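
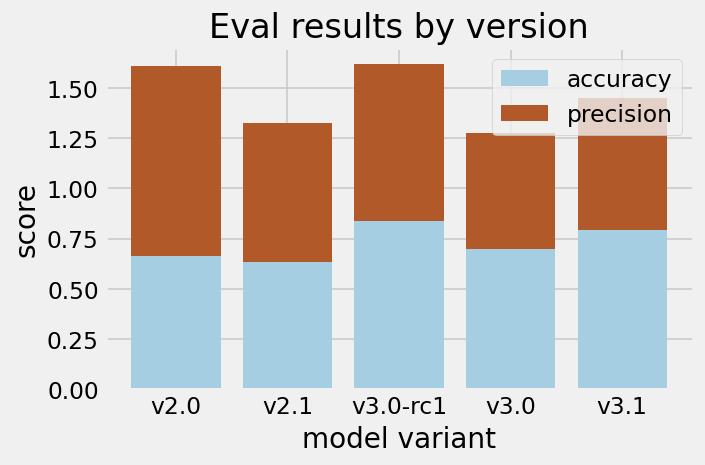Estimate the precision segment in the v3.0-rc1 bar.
≈ 0.8

precision top ≈ 1.6, bottom ≈ 0.8; segment ≈ 0.8.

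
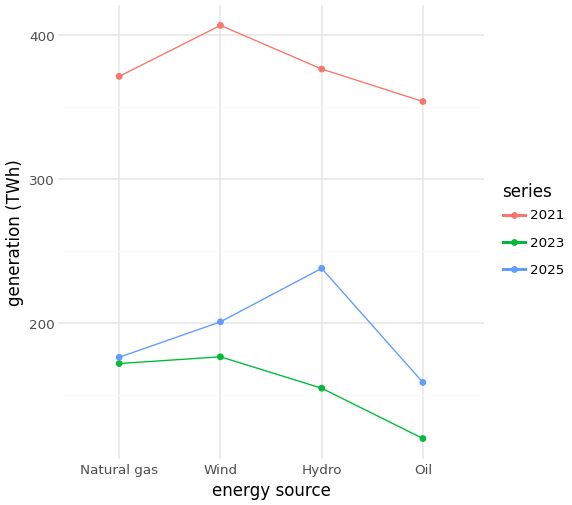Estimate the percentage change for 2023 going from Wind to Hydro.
≈ -14.3%

Wind ≈ 175, Hydro ≈ 150; (150 − 175) / 175 ≈ -14.3%.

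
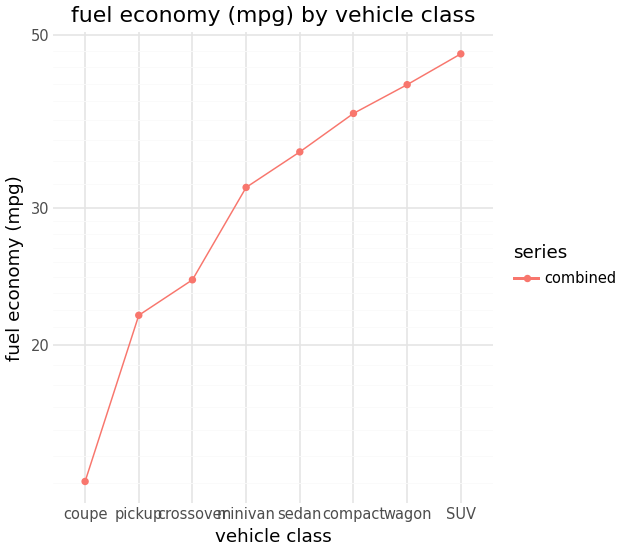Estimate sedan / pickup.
sedan ≈ 35, pickup ≈ 20; 35/20 ≈ 1.75.

≈ 1.75×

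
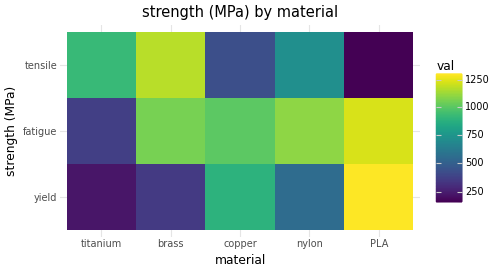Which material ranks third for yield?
Top 4 for yield: PLA ≈ 1300, copper ≈ 900, nylon ≈ 600, brass ≈ 300.

nylon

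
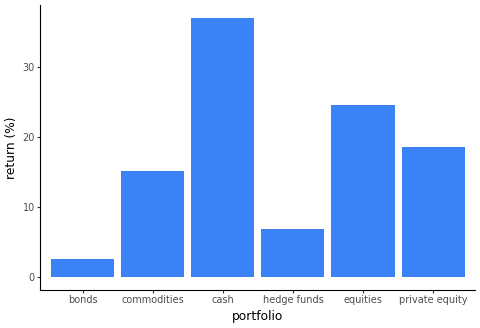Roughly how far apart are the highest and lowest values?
≈ 30

Max cash ≈ 35, min bonds ≈ 5; range ≈ 30.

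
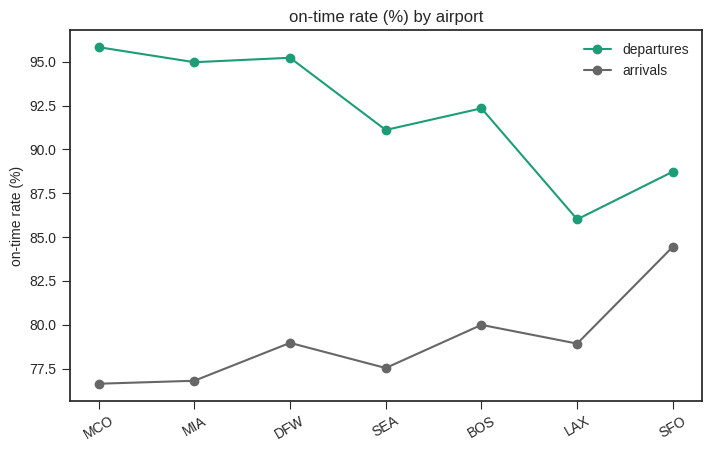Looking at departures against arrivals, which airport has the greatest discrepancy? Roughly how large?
MCO: departures ≈ 96, arrivals ≈ 76 → gap ≈ 20. Next-largest (MIA) is only ≈ 18.

MCO, ≈ 20 %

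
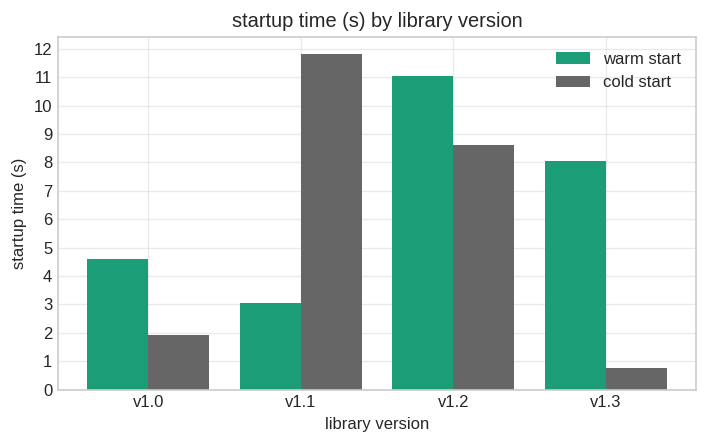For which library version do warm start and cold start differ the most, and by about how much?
v1.1: warm start ≈ 3, cold start ≈ 12 → gap ≈ 9. Next-largest (v1.3) is only ≈ 7.

v1.1, ≈ 9 s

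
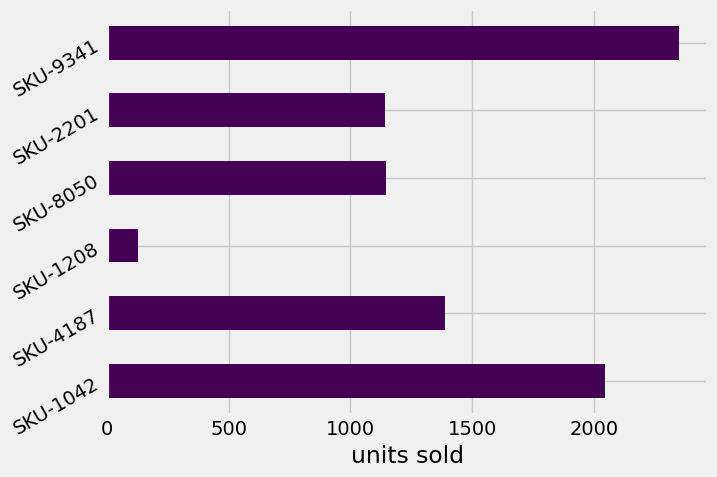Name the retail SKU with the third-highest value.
Top 4: SKU-9341 ≈ 2400, SKU-1042 ≈ 2000, SKU-4187 ≈ 1400, SKU-8050 ≈ 1200.

SKU-4187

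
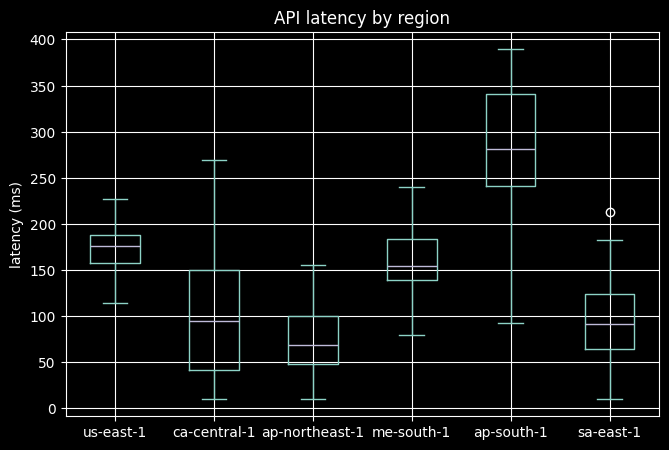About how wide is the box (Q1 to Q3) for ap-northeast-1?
Q3 ≈ 100, Q1 ≈ 40; IQR ≈ 60.

≈ 60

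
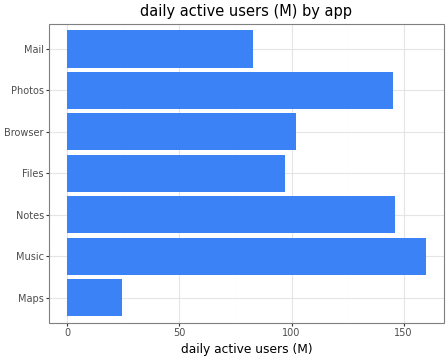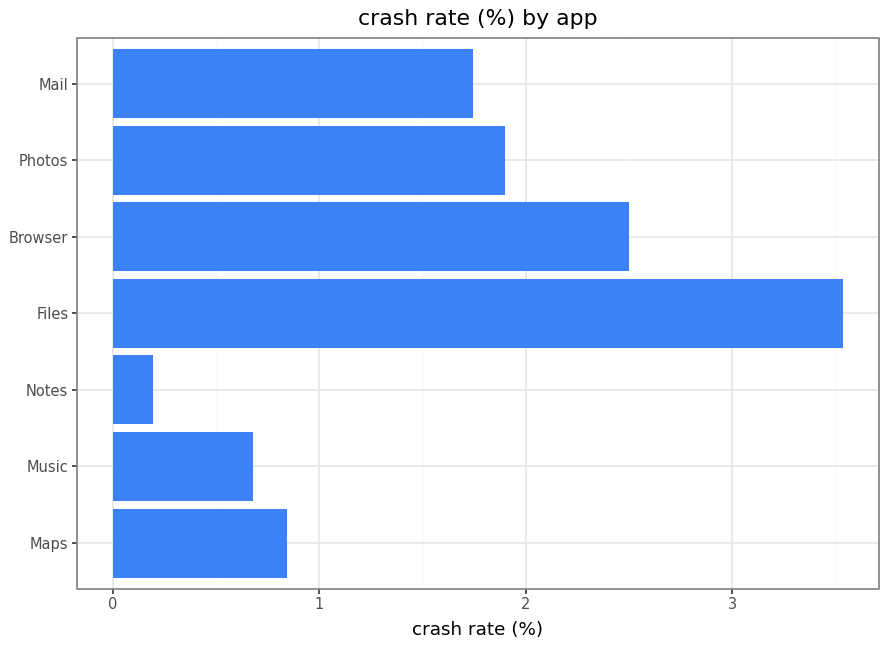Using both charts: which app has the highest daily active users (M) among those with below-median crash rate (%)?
Music

Chart 2 median crash rate (%) ≈ 1.5; below-median apps: Maps, Music, Notes. Among those, Music has the highest daily active users (M) (≈ 160).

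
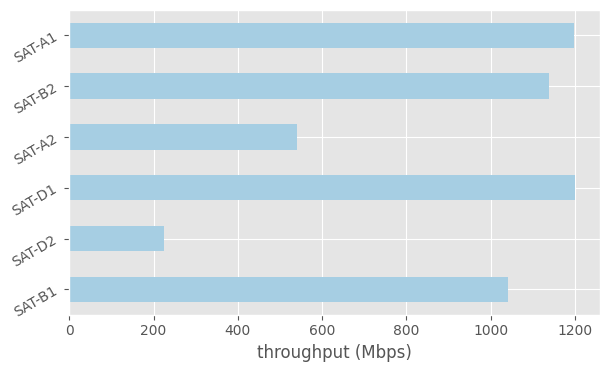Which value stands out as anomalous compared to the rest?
SAT-D2

SAT-D2 ≈ 200; the rest sit between ≈ 500 and ≈ 1200.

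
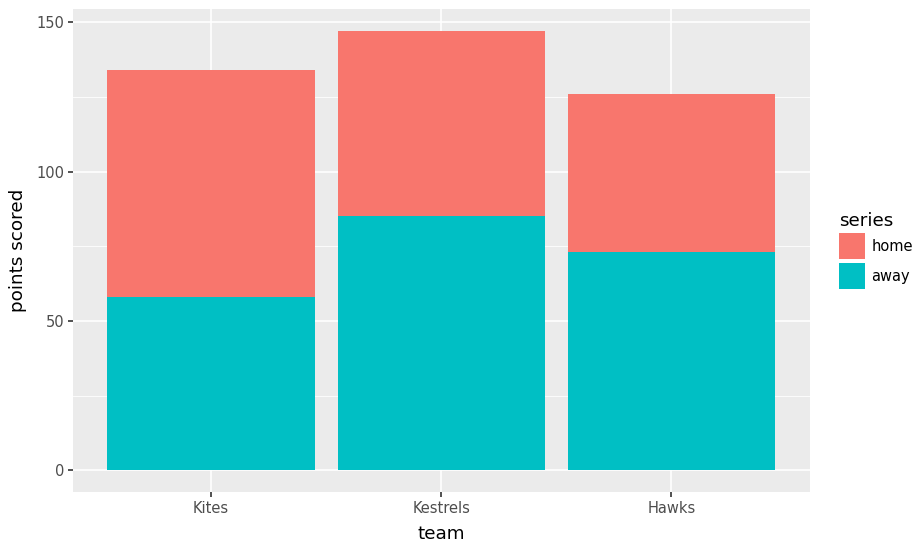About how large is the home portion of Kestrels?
home top ≈ 140, bottom ≈ 80; segment ≈ 60.

≈ 60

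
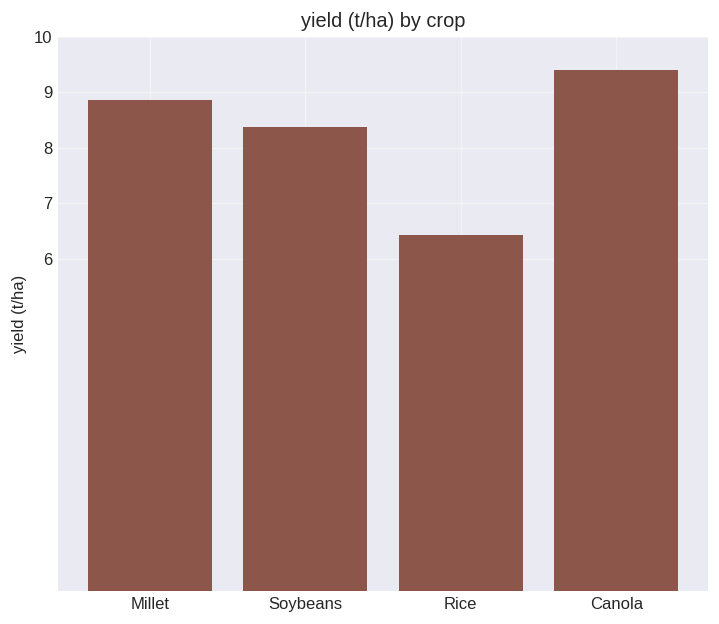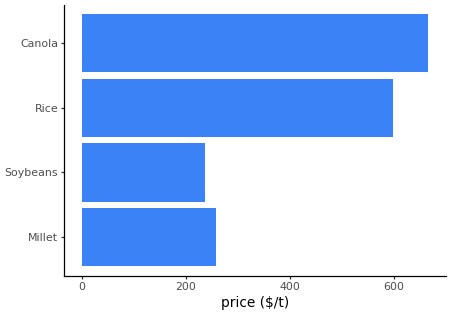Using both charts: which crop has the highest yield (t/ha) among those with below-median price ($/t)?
Millet

Chart 2 median price ($/t) ≈ 400; below-median crops: Millet, Soybeans. Among those, Millet has the highest yield (t/ha) (≈ 9).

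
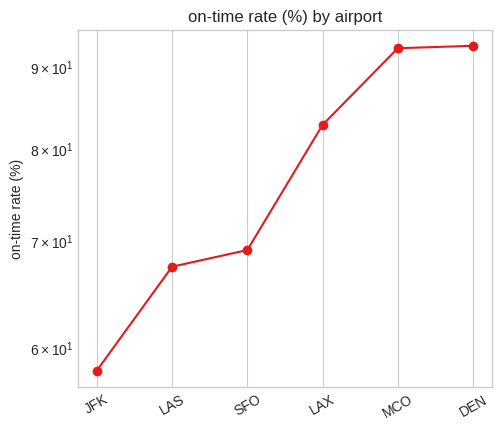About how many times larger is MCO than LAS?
MCO ≈ 90, LAS ≈ 65; 90/65 ≈ 1.38.

≈ 1.38×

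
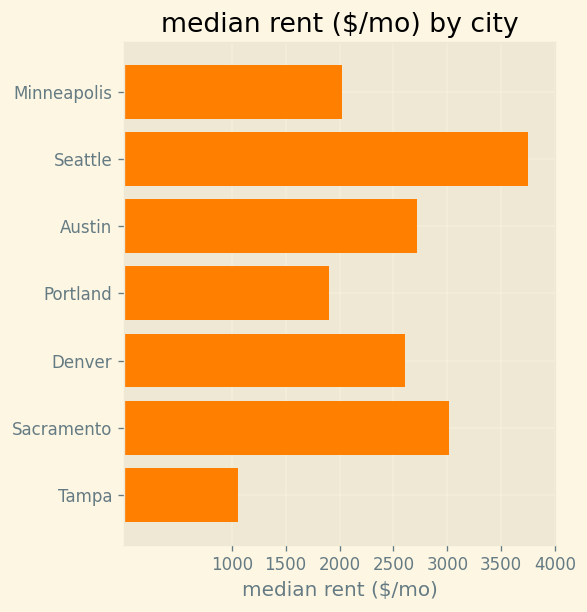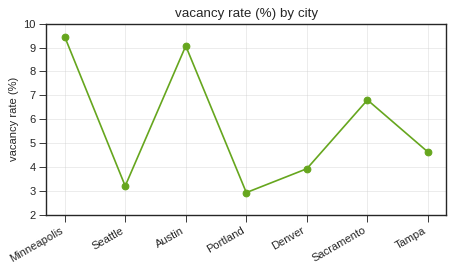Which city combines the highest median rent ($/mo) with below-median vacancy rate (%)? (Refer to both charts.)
Seattle

Chart 2 median vacancy rate (%) ≈ 5; below-median cities: Seattle, Portland, Denver. Among those, Seattle has the highest median rent ($/mo) (≈ 3500).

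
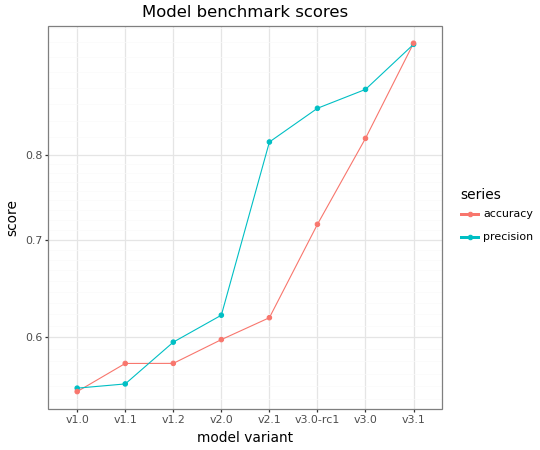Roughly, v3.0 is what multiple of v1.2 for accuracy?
≈ 1.33×

v3.0 ≈ 0.80, v1.2 ≈ 0.60; 0.80/0.60 ≈ 1.33.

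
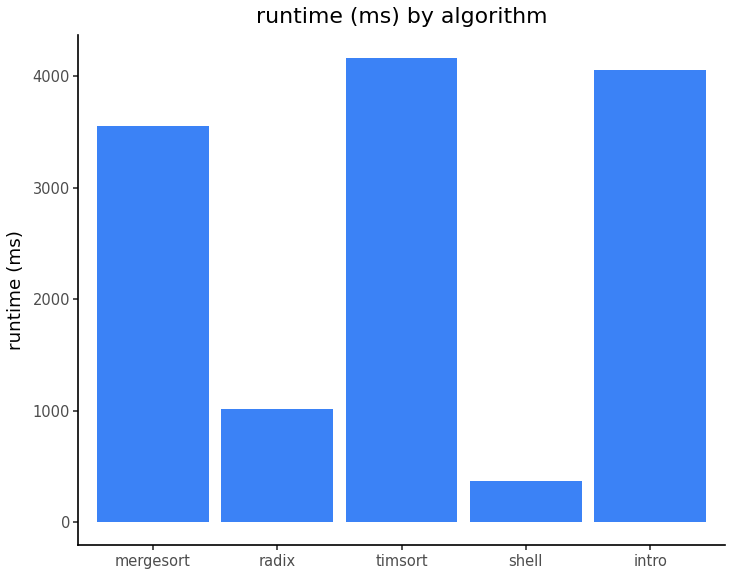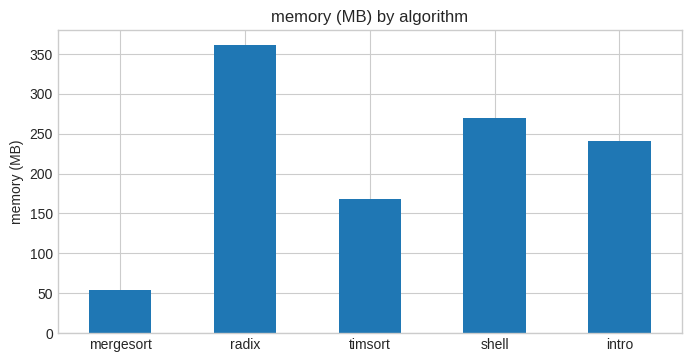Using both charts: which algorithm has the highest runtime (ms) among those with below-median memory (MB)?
Chart 2 median memory (MB) ≈ 250; below-median algorithms: mergesort, timsort. Among those, timsort has the highest runtime (ms) (≈ 4000).

timsort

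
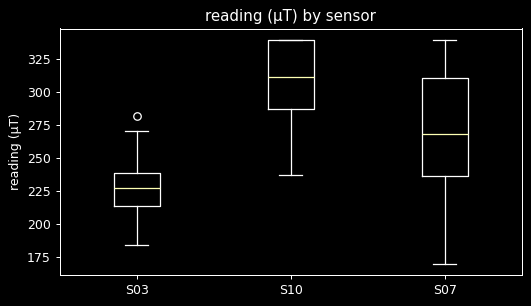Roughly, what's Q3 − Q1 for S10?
Q3 ≈ 340, Q1 ≈ 290; IQR ≈ 50.

≈ 50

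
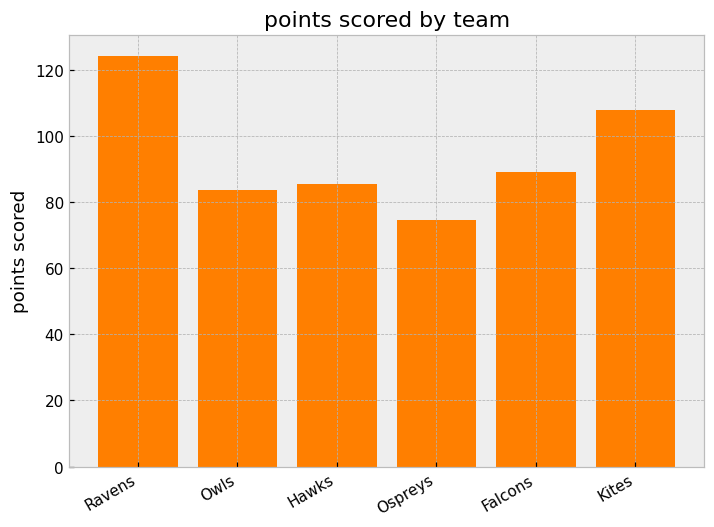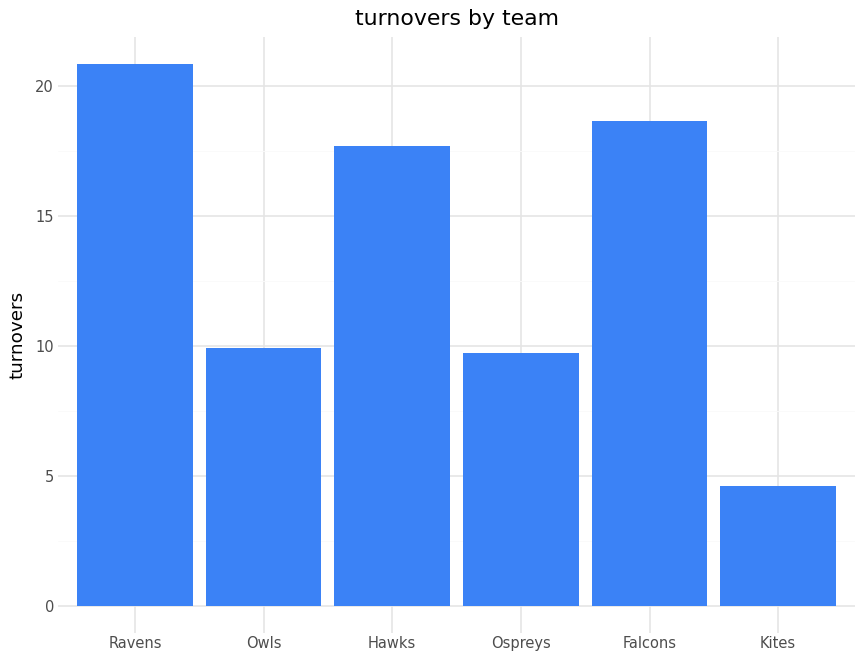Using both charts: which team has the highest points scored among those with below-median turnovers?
Chart 2 median turnovers ≈ 14; below-median teams: Owls, Ospreys, Kites. Among those, Kites has the highest points scored (≈ 100).

Kites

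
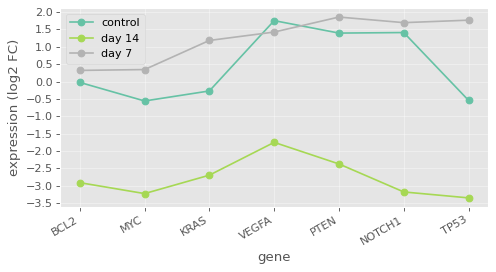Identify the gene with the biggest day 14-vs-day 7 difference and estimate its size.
TP53: day 14 ≈ -3.5, day 7 ≈ 2.0 → gap ≈ 5.5. Next-largest (NOTCH1) is only ≈ 4.5.

TP53, ≈ 5.5 log2 FC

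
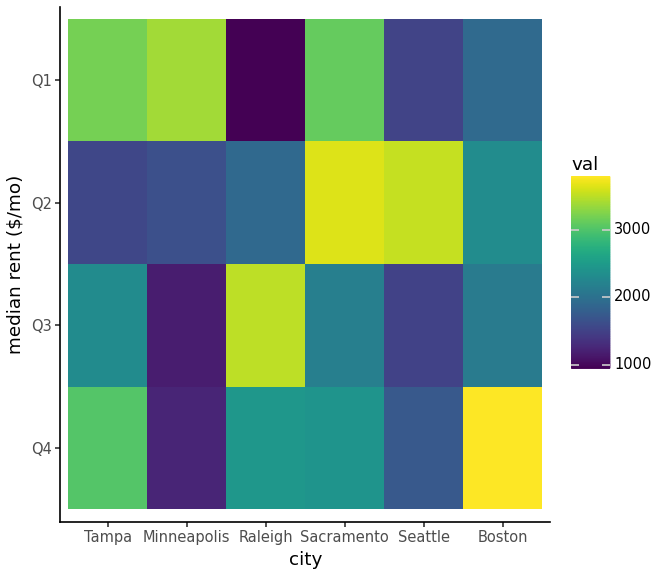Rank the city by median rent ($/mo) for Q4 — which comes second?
Top 3 for Q4: Boston ≈ 4000, Tampa ≈ 3000, Raleigh ≈ 2500.

Tampa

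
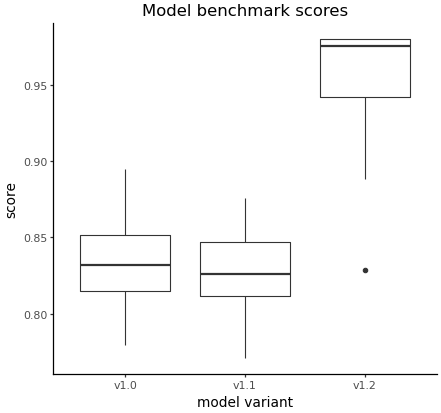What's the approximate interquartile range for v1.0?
≈ 0.04

Q3 ≈ 0.86, Q1 ≈ 0.82; IQR ≈ 0.04.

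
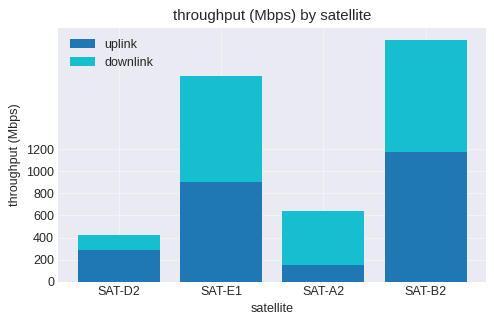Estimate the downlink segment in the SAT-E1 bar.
≈ 1000

downlink top ≈ 1800, bottom ≈ 800; segment ≈ 1000.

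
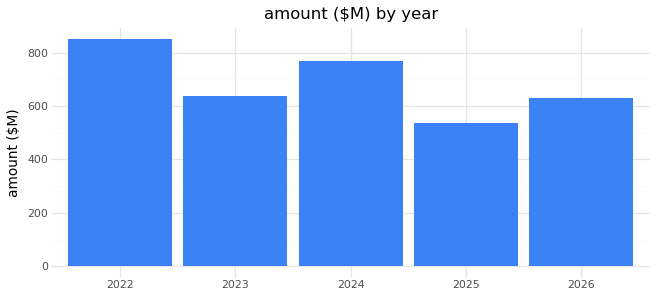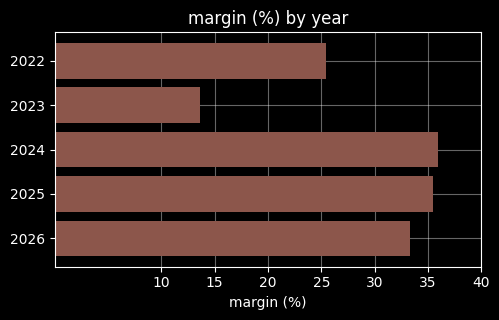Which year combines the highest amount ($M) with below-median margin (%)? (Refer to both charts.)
Chart 2 median margin (%) ≈ 35; below-median years: 2022, 2023. Among those, 2022 has the highest amount ($M) (≈ 800).

2022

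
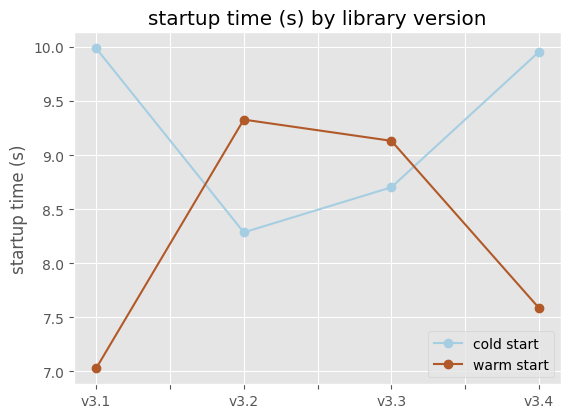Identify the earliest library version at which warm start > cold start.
v3.2

v3.1: warm start ≈ 7.0 vs cold start ≈ 10.0 (not yet); v3.2: warm start ≈ 9.5 vs cold start ≈ 8.5 (first crossover).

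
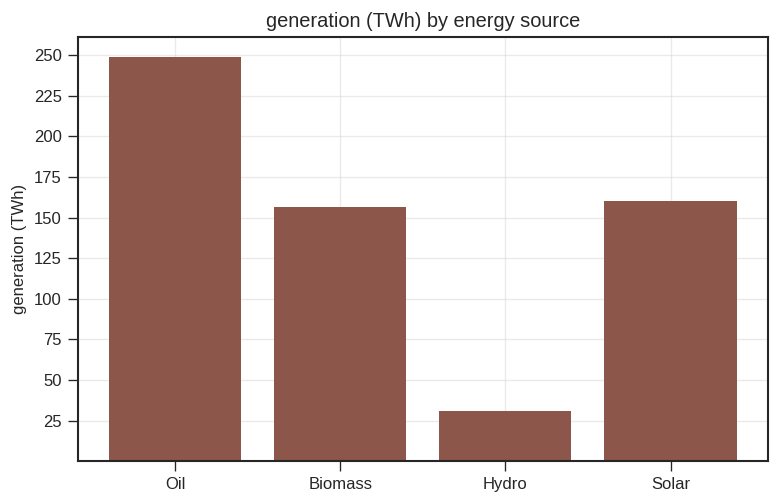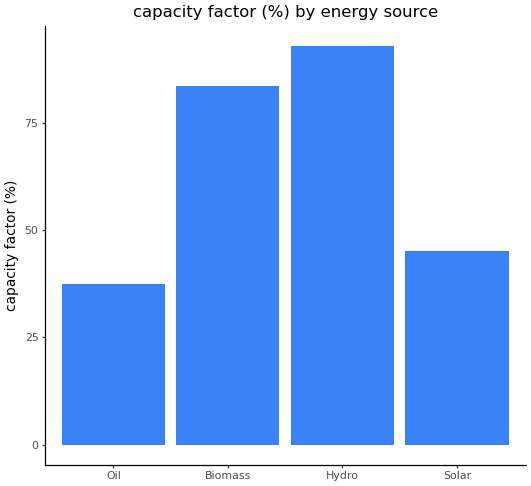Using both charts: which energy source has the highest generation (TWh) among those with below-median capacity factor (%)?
Chart 2 median capacity factor (%) ≈ 60; below-median energy sources: Oil, Solar. Among those, Oil has the highest generation (TWh) (≈ 250).

Oil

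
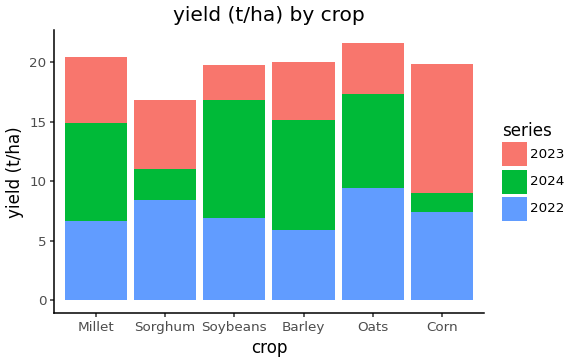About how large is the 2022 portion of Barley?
2022 top ≈ 6, bottom ≈ 0; segment ≈ 6.

≈ 6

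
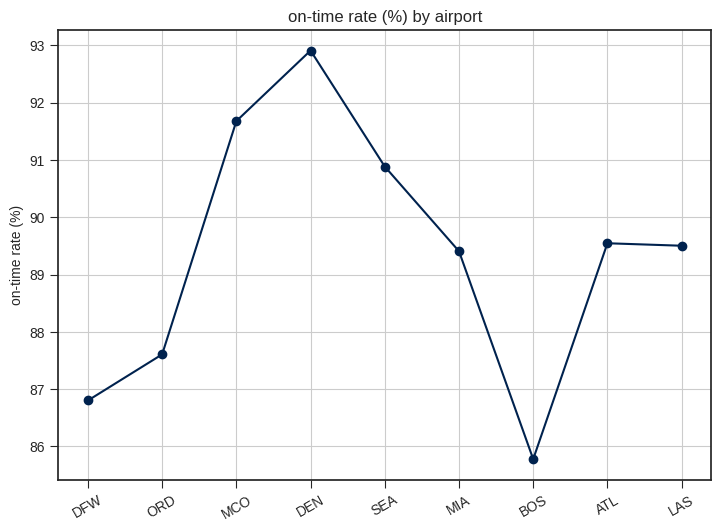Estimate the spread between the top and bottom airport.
Max DEN ≈ 93, min BOS ≈ 86; range ≈ 7.

≈ 7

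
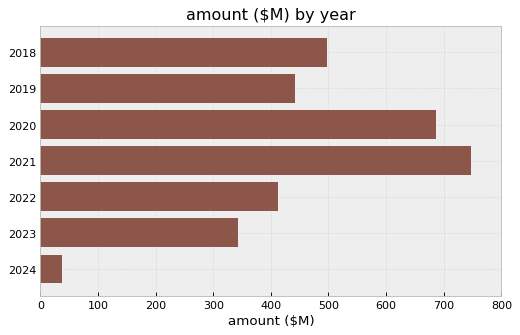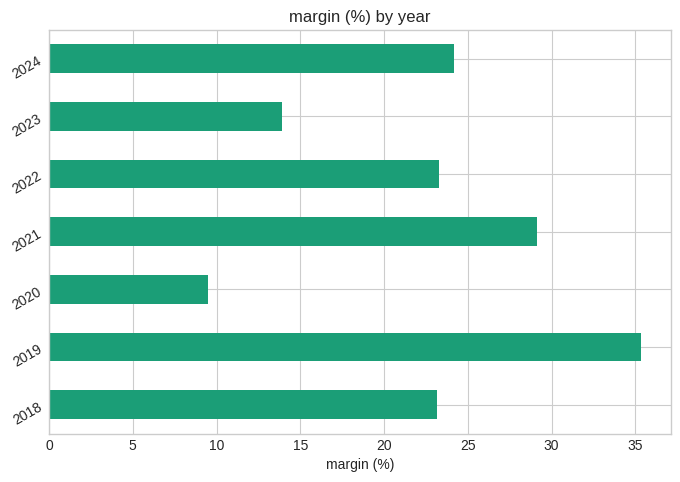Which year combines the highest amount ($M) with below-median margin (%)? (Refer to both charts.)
2020

Chart 2 median margin (%) ≈ 25; below-median years: 2018, 2020, 2023. Among those, 2020 has the highest amount ($M) (≈ 700).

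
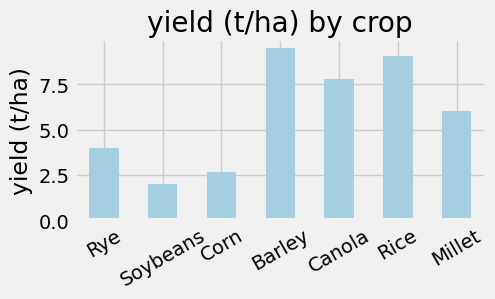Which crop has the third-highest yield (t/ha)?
Canola

Top 4: Barley ≈ 10, Rice ≈ 9, Canola ≈ 8, Millet ≈ 6.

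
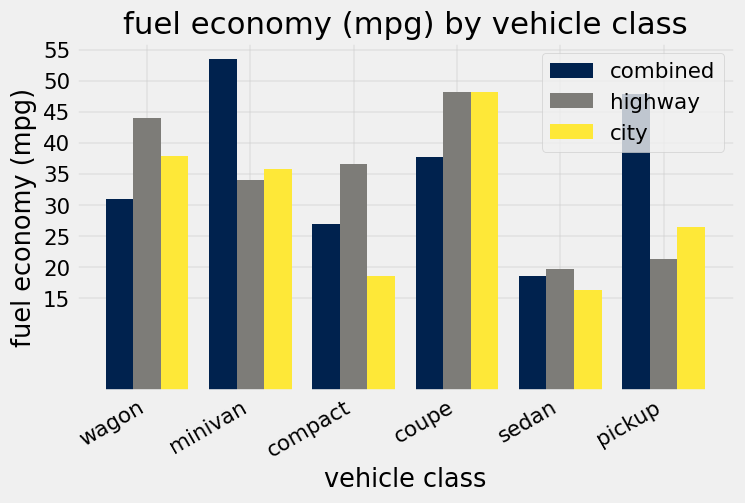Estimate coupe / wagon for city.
≈ 1.25×

coupe ≈ 50, wagon ≈ 40; 50/40 ≈ 1.25.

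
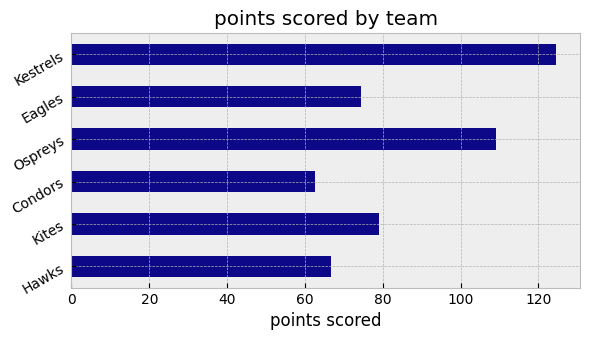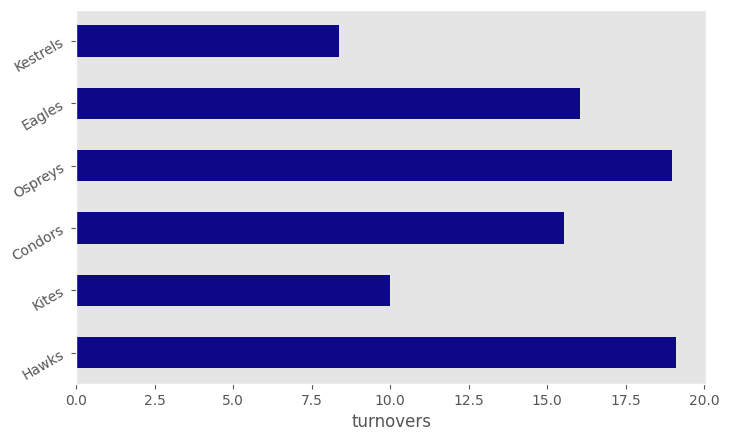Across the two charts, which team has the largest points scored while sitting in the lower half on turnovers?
Kestrels

Chart 2 median turnovers ≈ 16; below-median teams: Kites, Condors, Kestrels. Among those, Kestrels has the highest points scored (≈ 120).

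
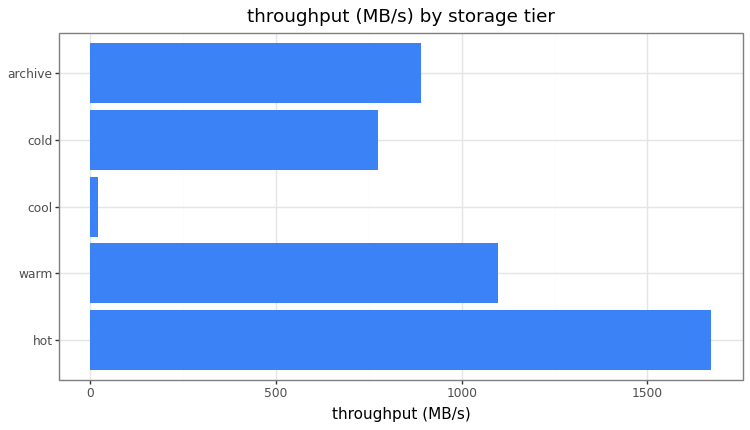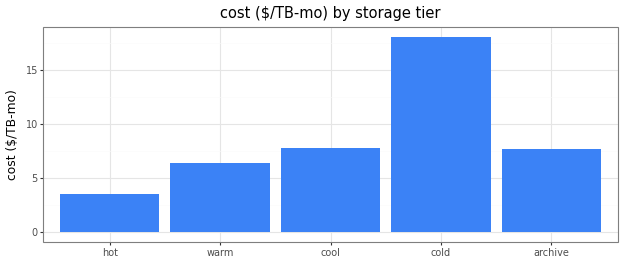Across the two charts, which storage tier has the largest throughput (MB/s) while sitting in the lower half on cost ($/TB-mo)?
hot

Chart 2 median cost ($/TB-mo) ≈ 8; below-median storage tiers: hot, warm. Among those, hot has the highest throughput (MB/s) (≈ 1600).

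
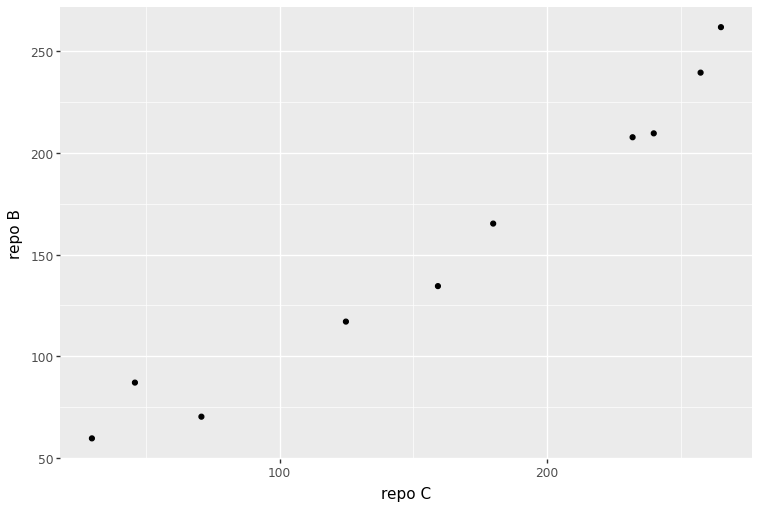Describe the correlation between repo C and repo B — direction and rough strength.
Points are positively correlated; strong (|r| ≈ 1.0).

positive, strong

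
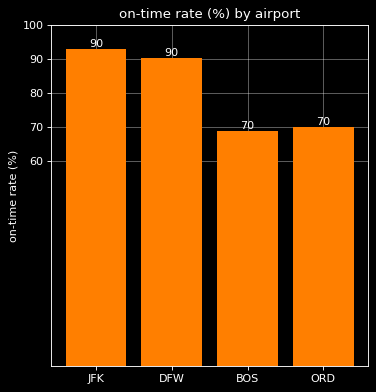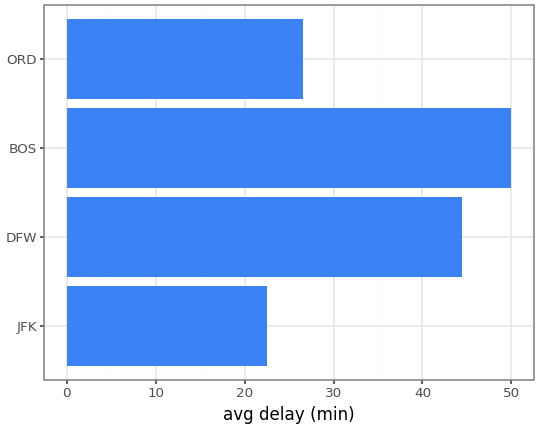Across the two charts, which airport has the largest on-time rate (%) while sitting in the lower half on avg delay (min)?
JFK

Chart 2 median avg delay (min) ≈ 35; below-median airports: JFK, ORD. Among those, JFK has the highest on-time rate (%) (≈ 90).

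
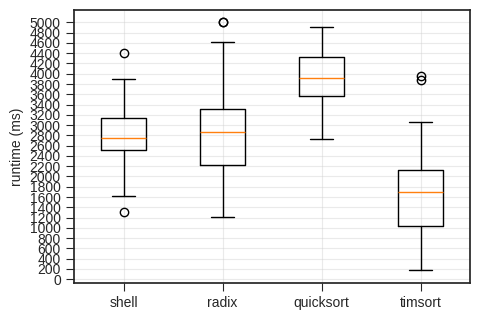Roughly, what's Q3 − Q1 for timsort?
Q3 ≈ 2200, Q1 ≈ 1000; IQR ≈ 1200.

≈ 1200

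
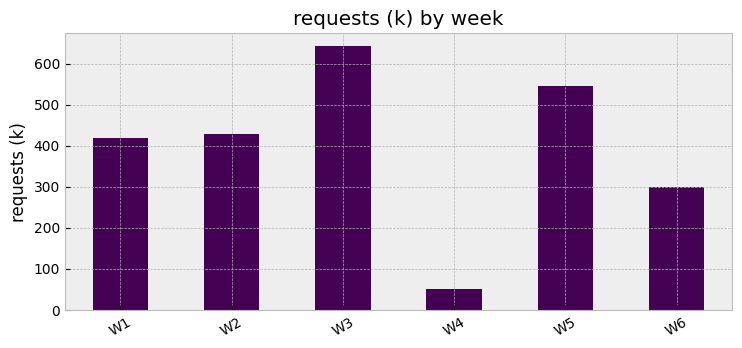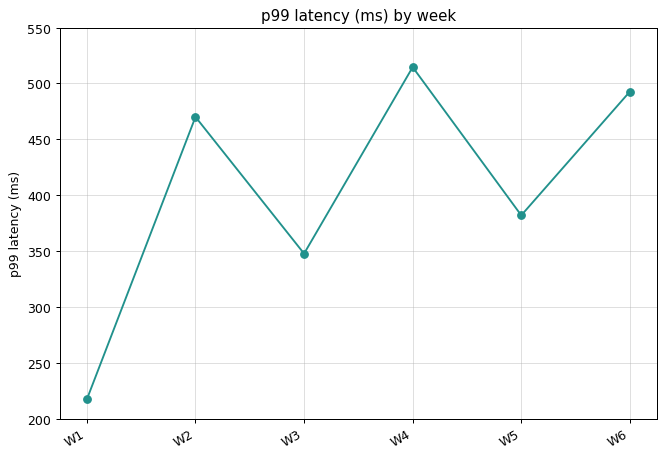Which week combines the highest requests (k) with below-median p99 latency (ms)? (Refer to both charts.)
W3

Chart 2 median p99 latency (ms) ≈ 450; below-median weeks: W1, W3, W5. Among those, W3 has the highest requests (k) (≈ 600).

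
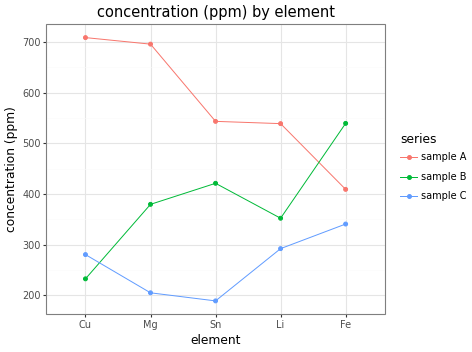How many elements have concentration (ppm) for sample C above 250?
3

Above 250: Cu, Li, Fe.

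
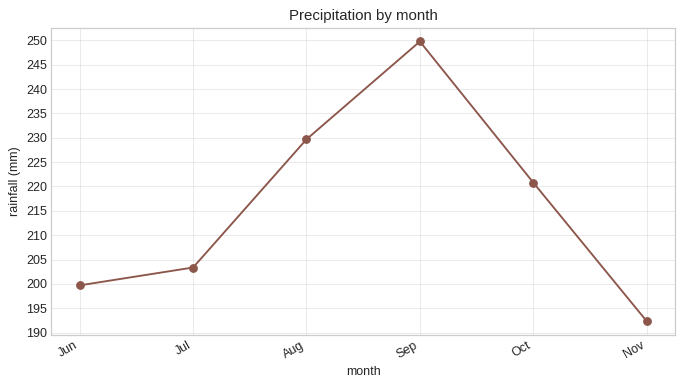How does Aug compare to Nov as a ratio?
Aug ≈ 230, Nov ≈ 190; 230/190 ≈ 1.21.

≈ 1.21×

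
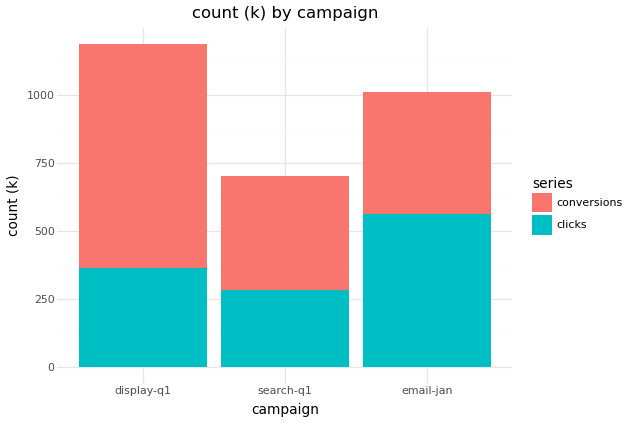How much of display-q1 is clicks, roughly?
clicks top ≈ 400, bottom ≈ 0; segment ≈ 400.

≈ 400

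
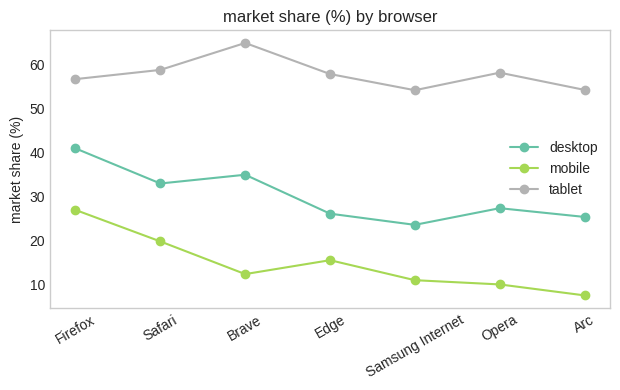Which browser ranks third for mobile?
Edge

Top 4 for mobile: Firefox ≈ 25, Safari ≈ 20, Edge ≈ 15, Brave ≈ 10.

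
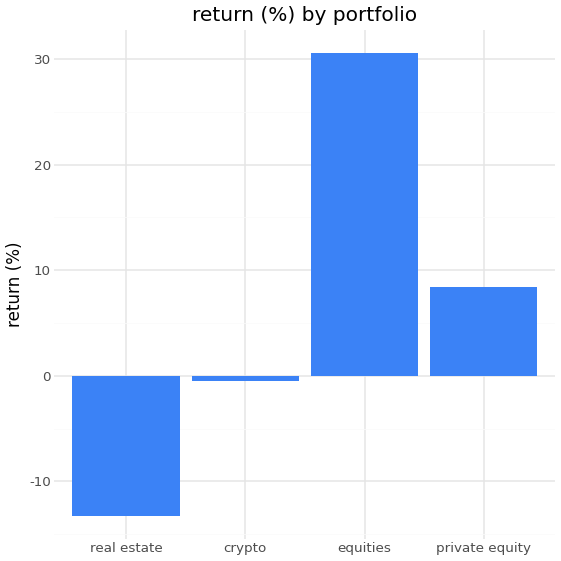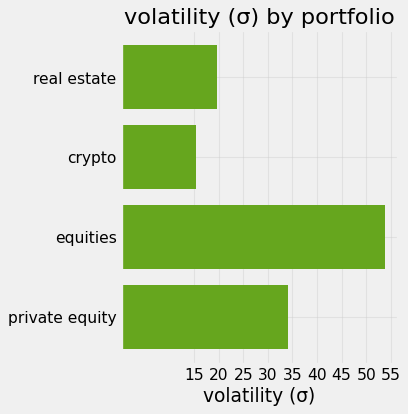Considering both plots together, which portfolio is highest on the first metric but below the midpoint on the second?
crypto

Chart 2 median volatility (σ) ≈ 25; below-median portfolios: real estate, crypto. Among those, crypto has the highest return (%) (≈ 0).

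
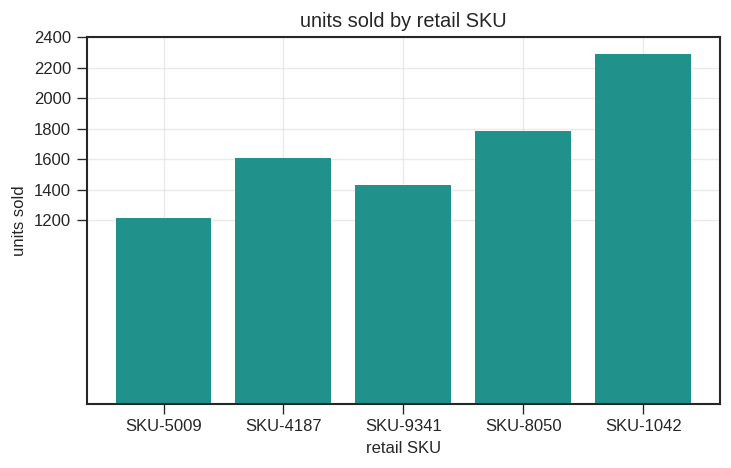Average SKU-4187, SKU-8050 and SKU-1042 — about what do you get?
(1600 + 1800 + 2200) / 3 ≈ 1867.

≈ 1867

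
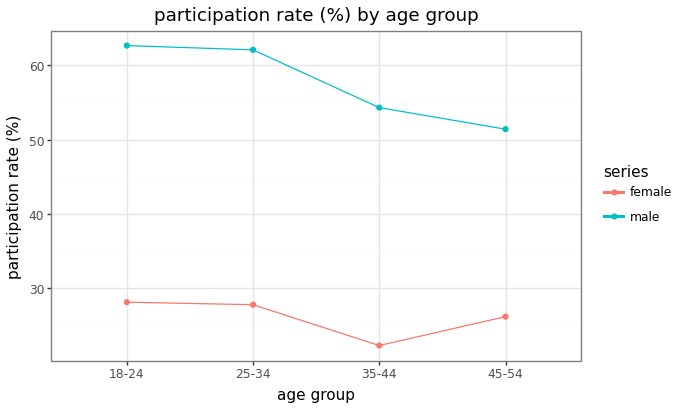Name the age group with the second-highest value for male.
Top 3 for male: 18-24 ≈ 65, 25-34 ≈ 60, 35-44 ≈ 55.

25-34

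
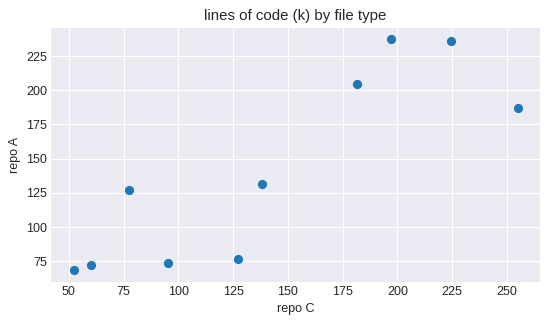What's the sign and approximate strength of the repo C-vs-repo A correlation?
Points are positively correlated; strong (|r| ≈ 0.9).

positive, strong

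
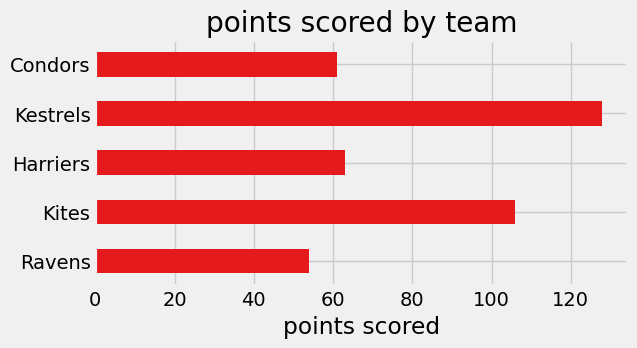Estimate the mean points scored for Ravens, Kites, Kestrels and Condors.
(60 + 100 + 120 + 60) / 4 ≈ 85.

≈ 85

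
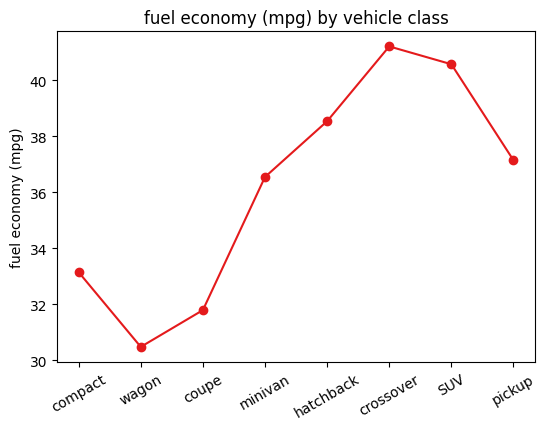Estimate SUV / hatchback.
SUV ≈ 41, hatchback ≈ 39; 41/39 ≈ 1.05.

≈ 1.05×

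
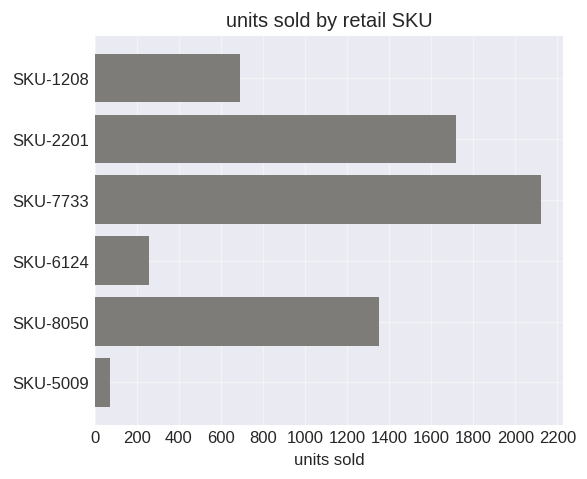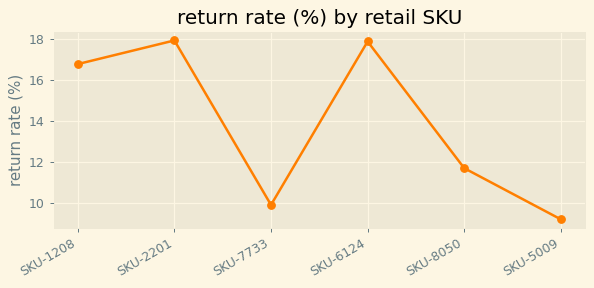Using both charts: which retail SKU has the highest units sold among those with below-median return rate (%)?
SKU-7733

Chart 2 median return rate (%) ≈ 14; below-median retail SKUs: SKU-7733, SKU-8050, SKU-5009. Among those, SKU-7733 has the highest units sold (≈ 2200).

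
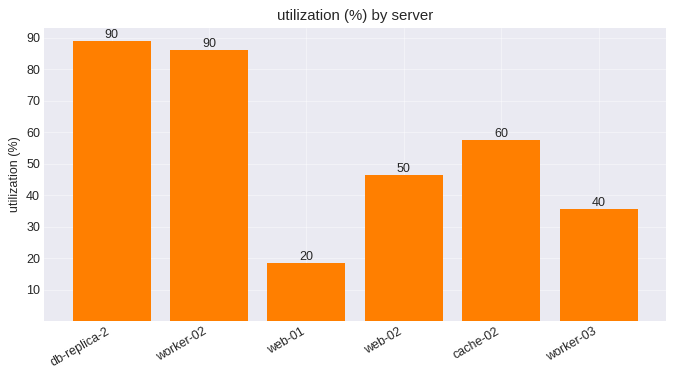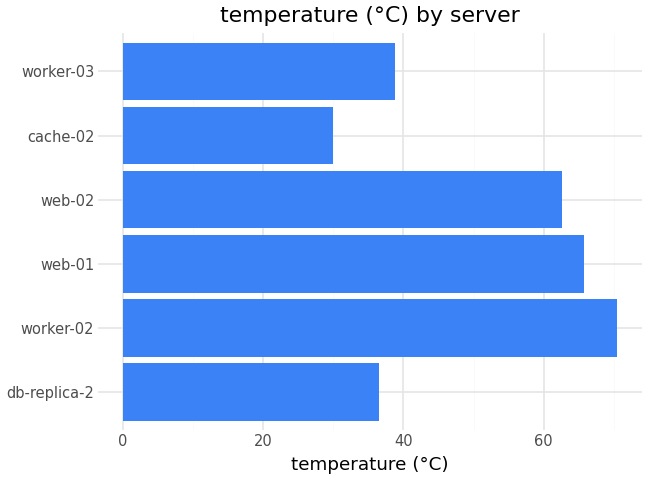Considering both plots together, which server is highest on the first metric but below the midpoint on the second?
Chart 2 median temperature (°C) ≈ 50; below-median servers: db-replica-2, cache-02, worker-03. Among those, db-replica-2 has the highest utilization (%) (≈ 90).

db-replica-2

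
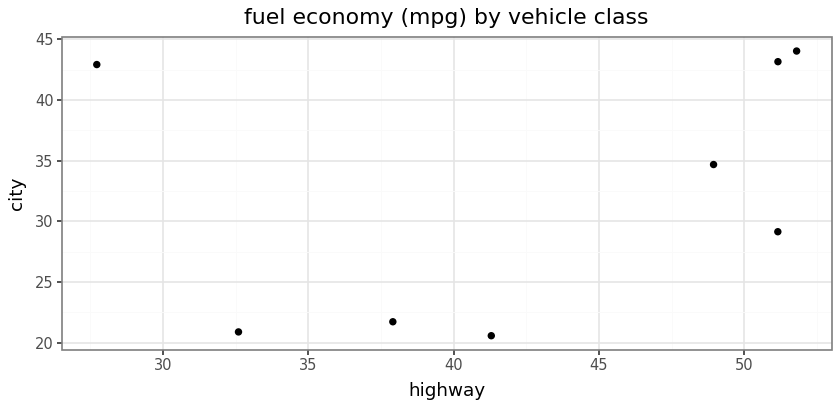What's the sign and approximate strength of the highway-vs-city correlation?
Points are positively correlated; weak (|r| ≈ 0.3).

positive, weak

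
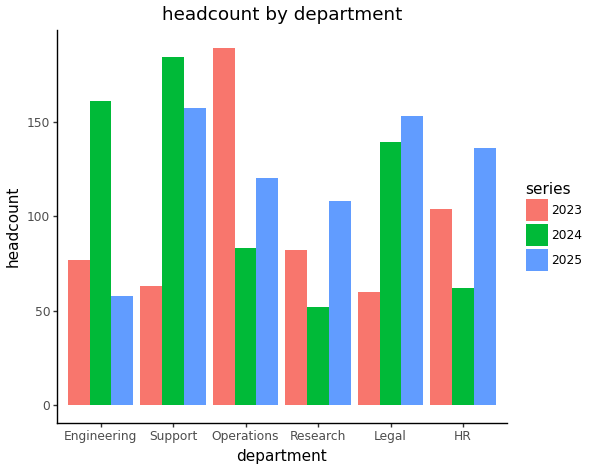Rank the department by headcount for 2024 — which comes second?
Engineering

Top 3 for 2024: Support ≈ 180, Engineering ≈ 160, Legal ≈ 140.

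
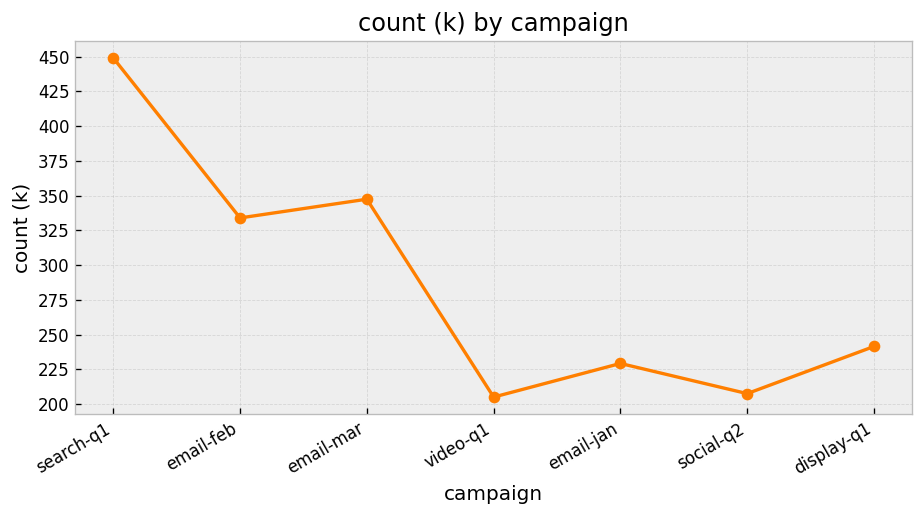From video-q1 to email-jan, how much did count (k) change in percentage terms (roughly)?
≈ +12.5%

video-q1 ≈ 200, email-jan ≈ 225; (225 − 200) / 200 ≈ +12.5%.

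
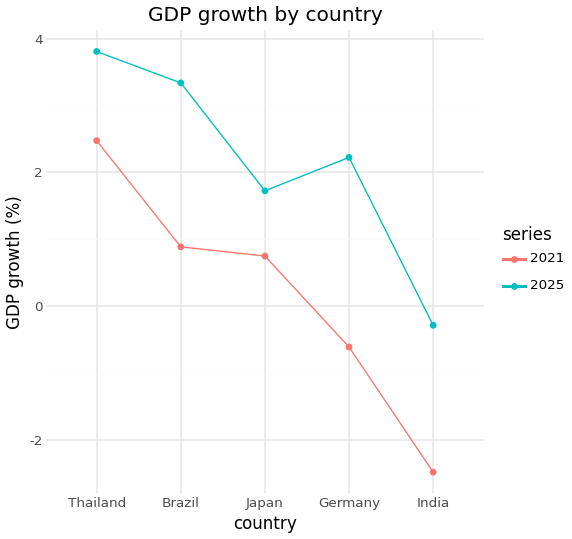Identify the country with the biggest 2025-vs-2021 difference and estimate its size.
Germany: 2025 ≈ 2, 2021 ≈ -1 → gap ≈ 3. Next-largest (Brazil) is only ≈ 2.

Germany, ≈ 3 %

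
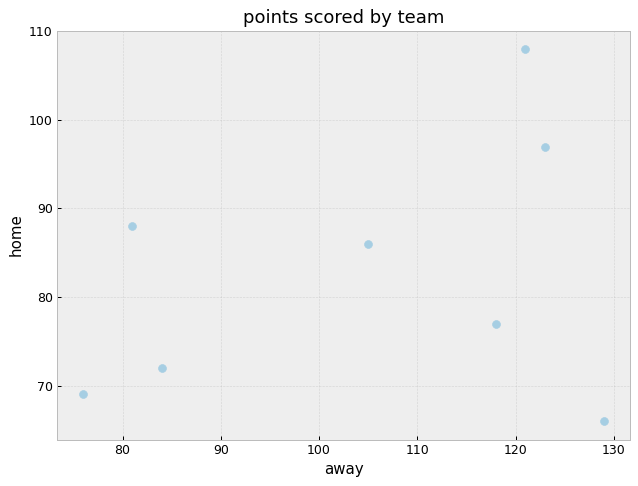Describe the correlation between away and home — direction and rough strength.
Points are positively correlated; weak (|r| ≈ 0.3).

positive, weak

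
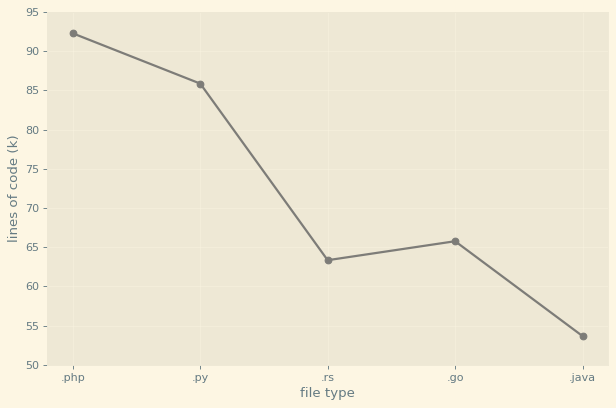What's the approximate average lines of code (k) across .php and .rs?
(90 + 65) / 2 ≈ 78.

≈ 78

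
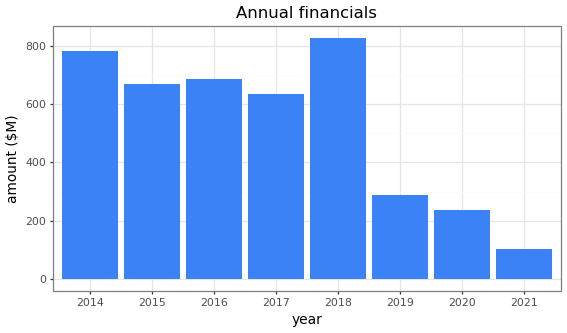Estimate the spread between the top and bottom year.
Max 2018 ≈ 800, min 2021 ≈ 100; range ≈ 700.

≈ 700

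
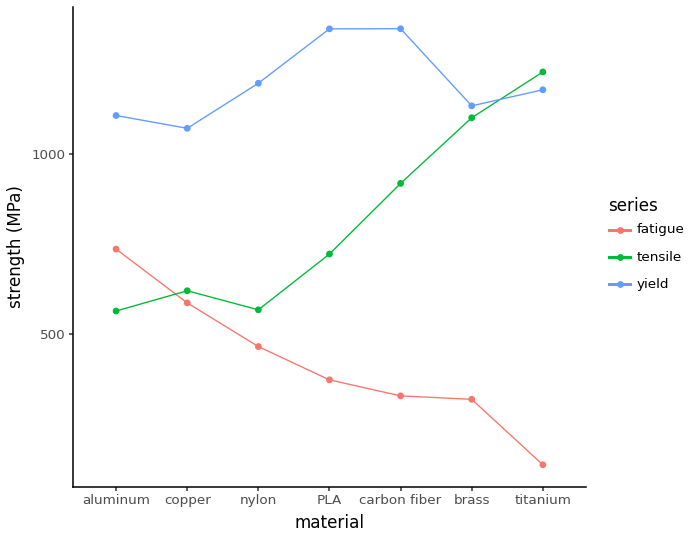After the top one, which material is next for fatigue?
Top 3 for fatigue: aluminum ≈ 800, copper ≈ 600, nylon ≈ 400.

copper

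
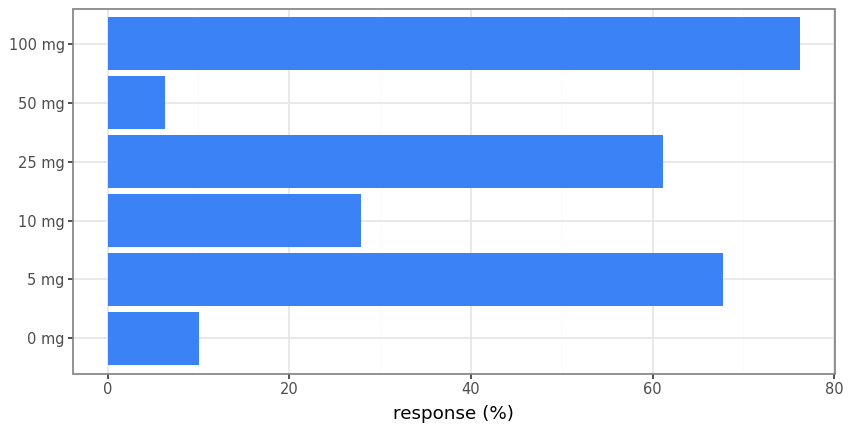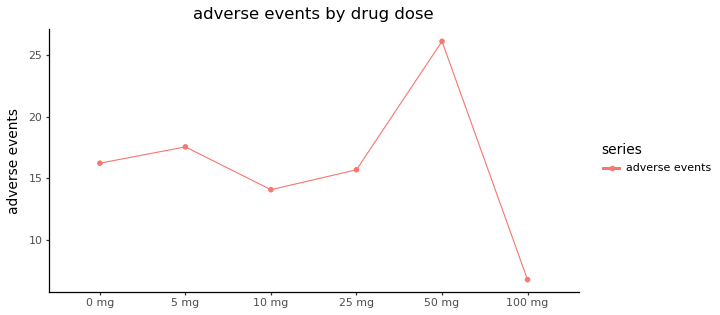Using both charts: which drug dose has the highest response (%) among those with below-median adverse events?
100 mg

Chart 2 median adverse events ≈ 15; below-median drug doses: 10 mg, 25 mg, 100 mg. Among those, 100 mg has the highest response (%) (≈ 80).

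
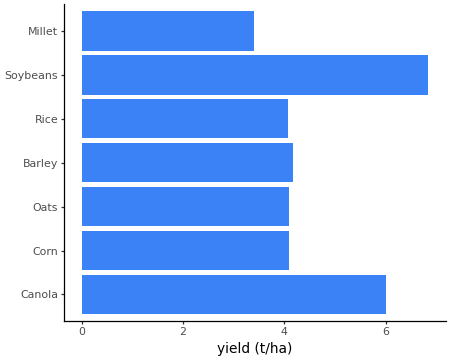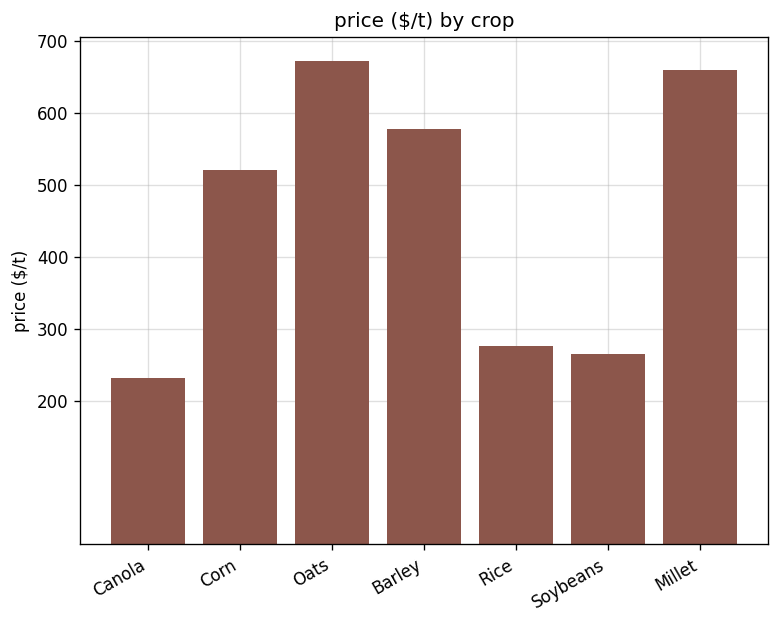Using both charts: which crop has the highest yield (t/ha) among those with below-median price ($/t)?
Soybeans

Chart 2 median price ($/t) ≈ 500; below-median crops: Canola, Rice, Soybeans. Among those, Soybeans has the highest yield (t/ha) (≈ 7).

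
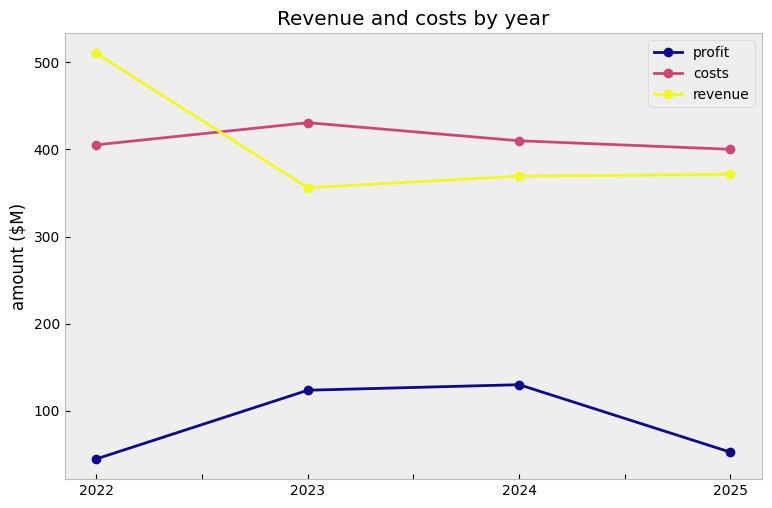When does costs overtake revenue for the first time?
2023

2022: costs ≈ 400 vs revenue ≈ 500 (not yet); 2023: costs ≈ 450 vs revenue ≈ 350 (first crossover).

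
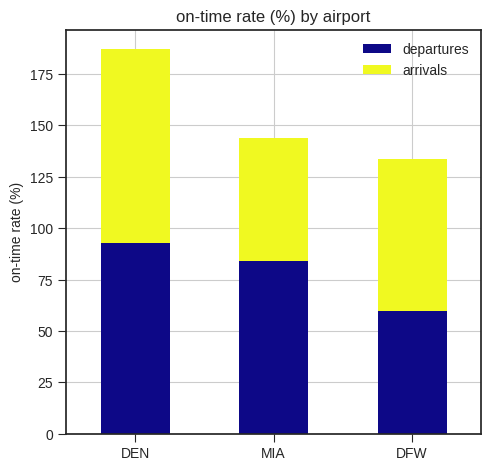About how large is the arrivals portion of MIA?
arrivals top ≈ 140, bottom ≈ 80; segment ≈ 60.

≈ 60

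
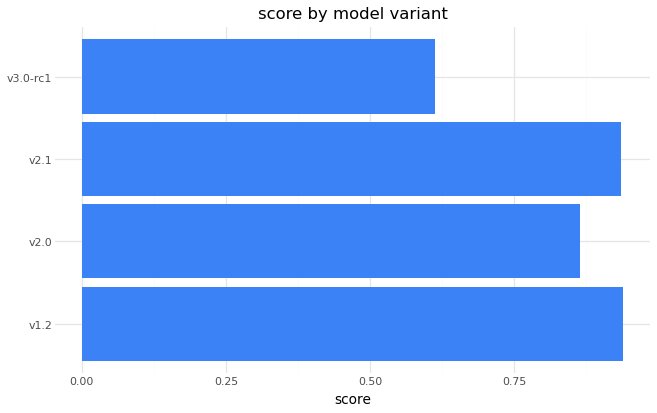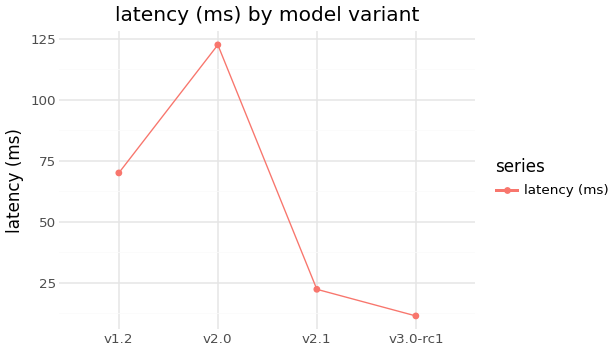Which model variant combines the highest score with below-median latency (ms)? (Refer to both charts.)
v2.1

Chart 2 median latency (ms) ≈ 40; below-median model variants: v2.1, v3.0-rc1. Among those, v2.1 has the highest score (≈ 0.9).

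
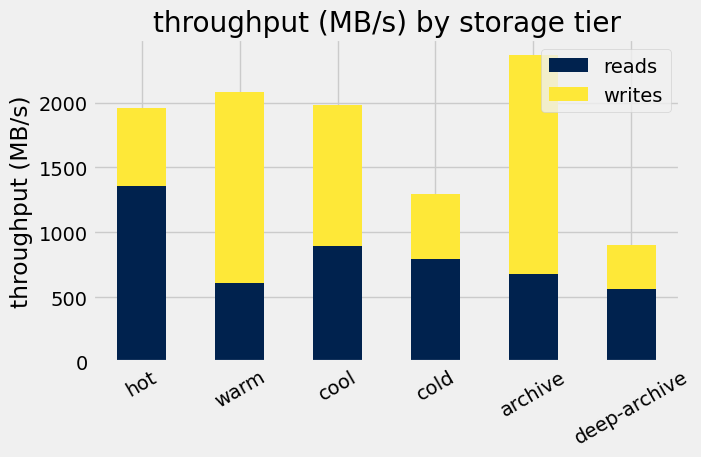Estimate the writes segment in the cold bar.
writes top ≈ 1200, bottom ≈ 800; segment ≈ 400.

≈ 400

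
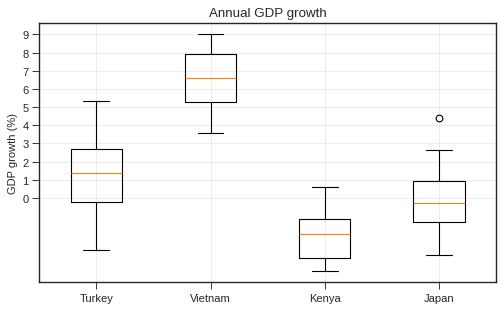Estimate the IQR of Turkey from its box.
Q3 ≈ 3, Q1 ≈ 0; IQR ≈ 3.

≈ 3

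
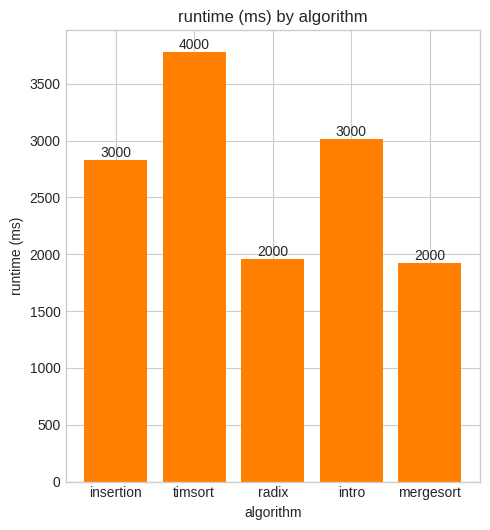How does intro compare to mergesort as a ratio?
intro ≈ 3000, mergesort ≈ 2000; 3000/2000 ≈ 1.5.

≈ 1.5×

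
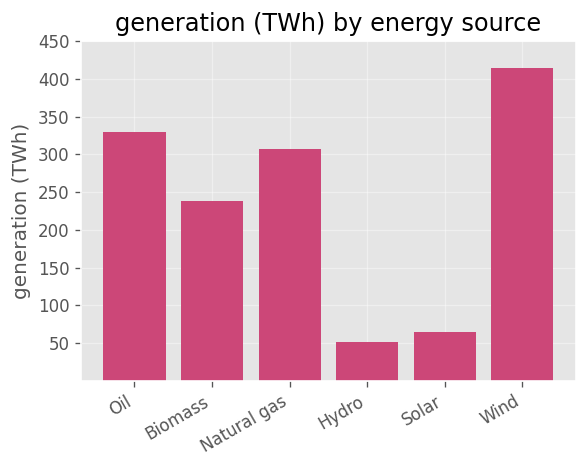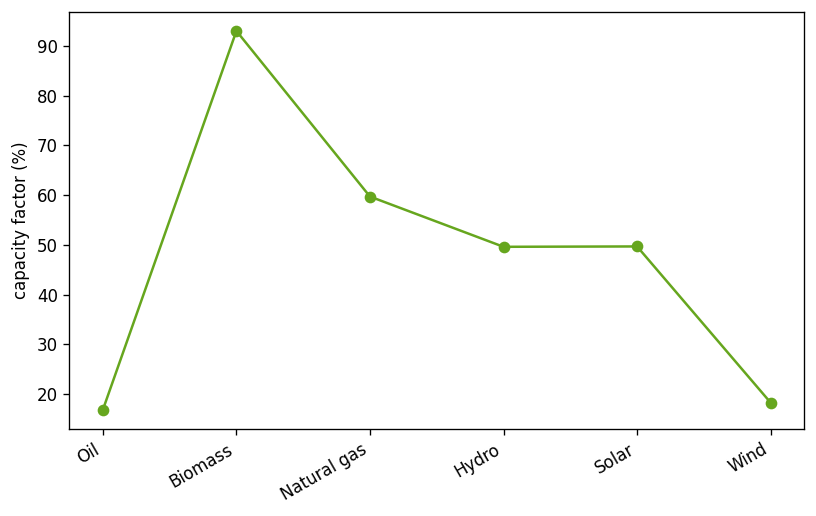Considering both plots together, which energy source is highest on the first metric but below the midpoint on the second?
Chart 2 median capacity factor (%) ≈ 50; below-median energy sources: Oil, Hydro, Wind. Among those, Wind has the highest generation (TWh) (≈ 400).

Wind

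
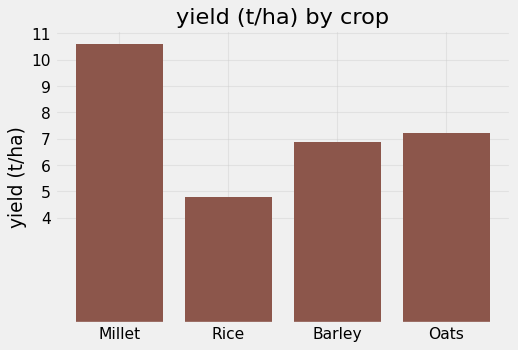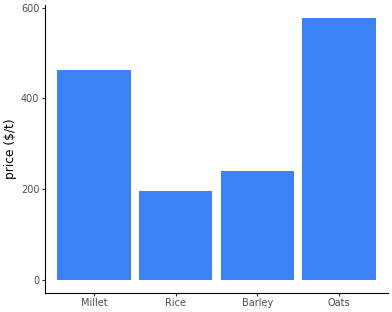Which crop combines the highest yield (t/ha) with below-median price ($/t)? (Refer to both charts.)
Barley

Chart 2 median price ($/t) ≈ 400; below-median crops: Rice, Barley. Among those, Barley has the highest yield (t/ha) (≈ 7).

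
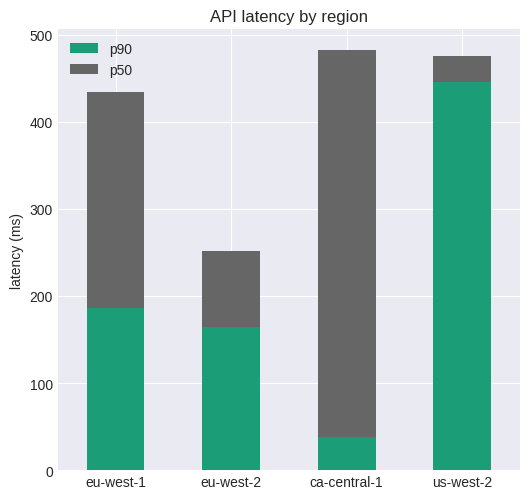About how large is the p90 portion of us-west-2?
≈ 450

p90 top ≈ 450, bottom ≈ 0; segment ≈ 450.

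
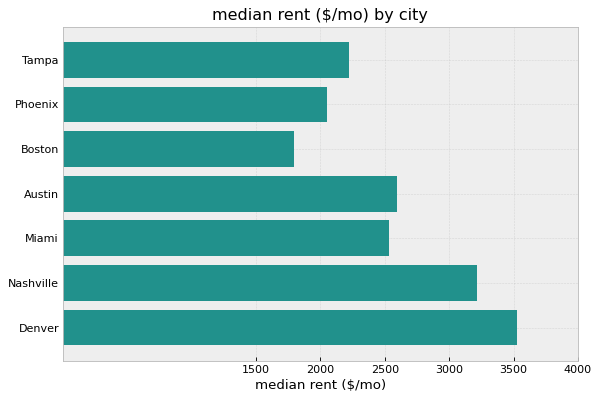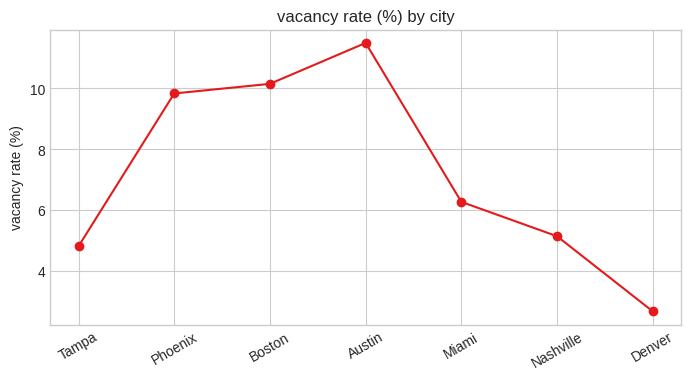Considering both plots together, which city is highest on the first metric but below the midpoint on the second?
Denver

Chart 2 median vacancy rate (%) ≈ 6; below-median cities: Tampa, Nashville, Denver. Among those, Denver has the highest median rent ($/mo) (≈ 3500).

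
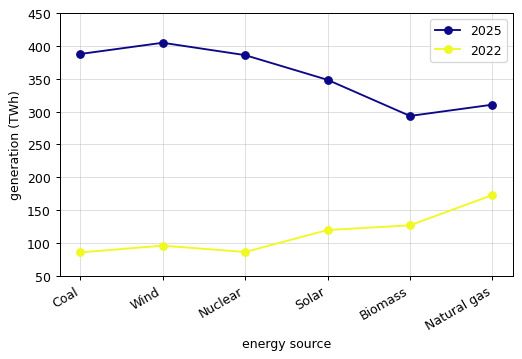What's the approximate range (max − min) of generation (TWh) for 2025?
Max Wind ≈ 400, min Biomass ≈ 300; range ≈ 100.

≈ 100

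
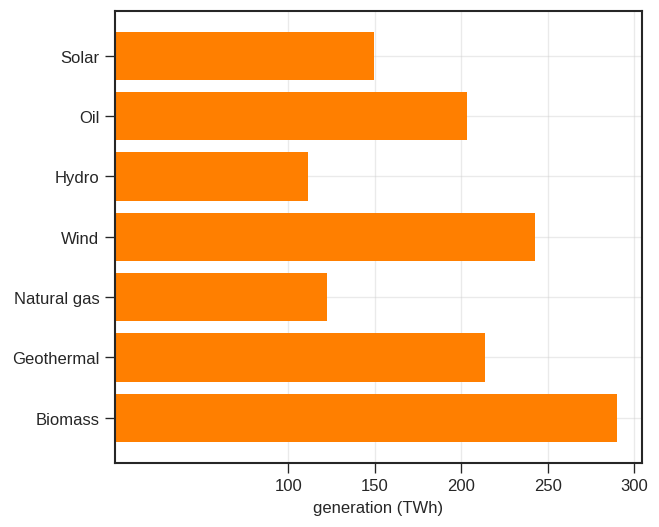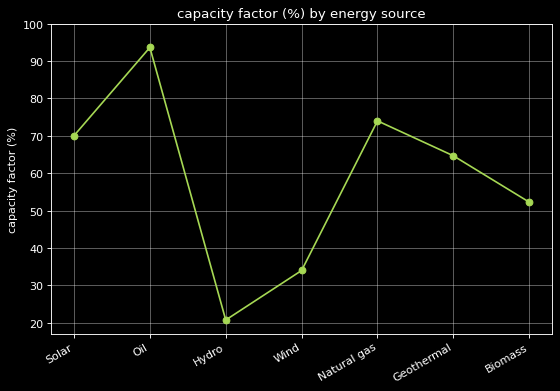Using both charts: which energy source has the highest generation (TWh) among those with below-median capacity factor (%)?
Biomass

Chart 2 median capacity factor (%) ≈ 60; below-median energy sources: Hydro, Wind, Biomass. Among those, Biomass has the highest generation (TWh) (≈ 300).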